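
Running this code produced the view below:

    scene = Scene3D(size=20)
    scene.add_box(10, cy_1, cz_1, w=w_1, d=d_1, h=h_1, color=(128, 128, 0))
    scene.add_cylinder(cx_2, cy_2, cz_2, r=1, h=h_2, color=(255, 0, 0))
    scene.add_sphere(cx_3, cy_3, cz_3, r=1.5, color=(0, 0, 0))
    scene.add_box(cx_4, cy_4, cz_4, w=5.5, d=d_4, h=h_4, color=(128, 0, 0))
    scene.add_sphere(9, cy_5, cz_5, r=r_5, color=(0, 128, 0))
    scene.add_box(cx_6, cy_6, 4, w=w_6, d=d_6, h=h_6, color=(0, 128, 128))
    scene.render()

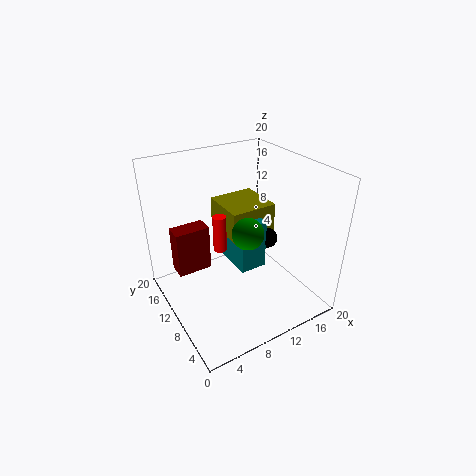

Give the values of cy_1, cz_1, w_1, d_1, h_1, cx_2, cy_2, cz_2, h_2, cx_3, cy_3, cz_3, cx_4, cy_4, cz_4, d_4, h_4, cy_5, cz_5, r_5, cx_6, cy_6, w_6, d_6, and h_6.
cy_1 = 11
cz_1 = 8.5
w_1 = 7
d_1 = 7
h_1 = 4.5
cx_2 = 9
cy_2 = 13.5
cz_2 = 6.5
h_2 = 5.5
cx_3 = 15.5
cy_3 = 10.5
cz_3 = 8
cx_4 = 3.5
cy_4 = 17
cz_4 = 1
d_4 = 3
h_4 = 7.5
cy_5 = 6
cz_5 = 13
r_5 = 2
cx_6 = 10.5
cy_6 = 9.5
w_6 = 4
d_6 = 7
h_6 = 7.5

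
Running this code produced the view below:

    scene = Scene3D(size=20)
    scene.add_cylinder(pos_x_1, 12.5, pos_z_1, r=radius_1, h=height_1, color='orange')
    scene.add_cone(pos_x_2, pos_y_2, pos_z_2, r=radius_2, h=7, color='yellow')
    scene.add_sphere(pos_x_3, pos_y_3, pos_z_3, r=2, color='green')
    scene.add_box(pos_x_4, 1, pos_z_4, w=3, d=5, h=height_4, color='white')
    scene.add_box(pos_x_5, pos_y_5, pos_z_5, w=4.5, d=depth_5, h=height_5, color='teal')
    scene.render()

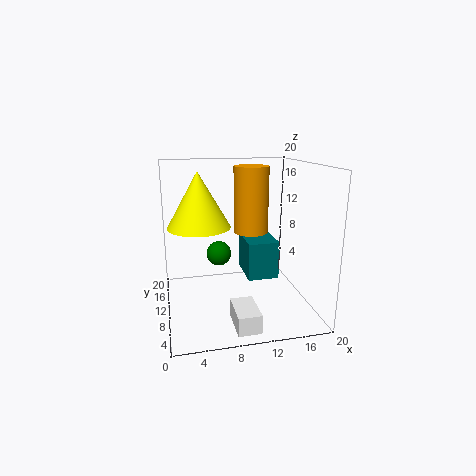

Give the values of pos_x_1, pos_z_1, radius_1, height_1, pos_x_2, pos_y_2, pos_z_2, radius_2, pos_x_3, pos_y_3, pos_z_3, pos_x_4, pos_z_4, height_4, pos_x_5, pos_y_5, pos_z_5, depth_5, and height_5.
pos_x_1 = 12.5
pos_z_1 = 10
radius_1 = 2.5
height_1 = 9.5
pos_x_2 = 4.5
pos_y_2 = 8
pos_z_2 = 12.5
radius_2 = 4
pos_x_3 = 8.5
pos_y_3 = 17.5
pos_z_3 = 5
pos_x_4 = 8
pos_z_4 = 0.5
height_4 = 2.5
pos_x_5 = 11.5
pos_y_5 = 9.5
pos_z_5 = 3.5
depth_5 = 6
height_5 = 5.5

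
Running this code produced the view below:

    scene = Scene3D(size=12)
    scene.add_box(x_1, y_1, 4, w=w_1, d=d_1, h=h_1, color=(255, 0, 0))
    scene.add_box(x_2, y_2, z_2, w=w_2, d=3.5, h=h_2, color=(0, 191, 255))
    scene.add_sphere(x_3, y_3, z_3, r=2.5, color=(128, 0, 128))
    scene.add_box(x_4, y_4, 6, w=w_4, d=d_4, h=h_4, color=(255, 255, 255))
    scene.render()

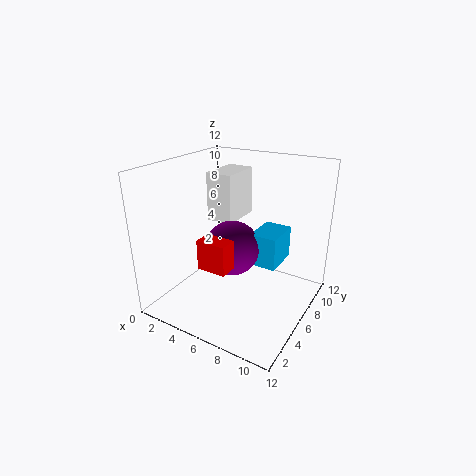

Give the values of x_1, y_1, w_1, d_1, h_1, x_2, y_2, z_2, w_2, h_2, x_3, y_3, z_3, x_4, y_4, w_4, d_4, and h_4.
x_1 = 4
y_1 = 3
w_1 = 2.5
d_1 = 1.5
h_1 = 2.5
x_2 = 6
y_2 = 8
z_2 = 2.5
w_2 = 2.5
h_2 = 3
x_3 = 4.5
y_3 = 7.5
z_3 = 4
x_4 = 1.5
y_4 = 8
w_4 = 2.5
d_4 = 4
h_4 = 4.5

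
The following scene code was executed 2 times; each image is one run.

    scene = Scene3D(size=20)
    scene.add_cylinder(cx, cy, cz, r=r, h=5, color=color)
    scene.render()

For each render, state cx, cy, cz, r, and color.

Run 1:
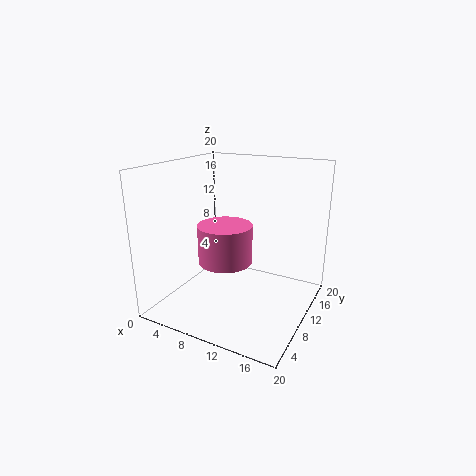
cx = 10; cy = 6.5; cz = 8; r = 3.5; color = 'hotpink'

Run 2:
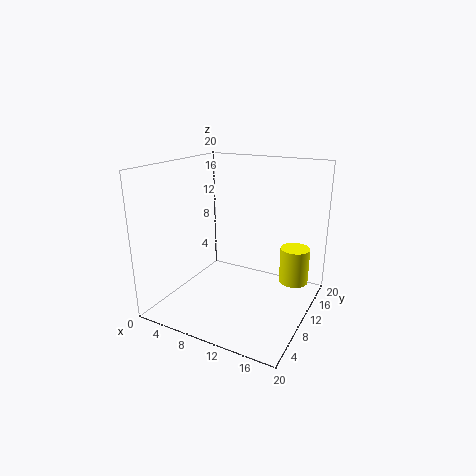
cx = 17.5; cy = 12.5; cz = 4; r = 2; color = 'yellow'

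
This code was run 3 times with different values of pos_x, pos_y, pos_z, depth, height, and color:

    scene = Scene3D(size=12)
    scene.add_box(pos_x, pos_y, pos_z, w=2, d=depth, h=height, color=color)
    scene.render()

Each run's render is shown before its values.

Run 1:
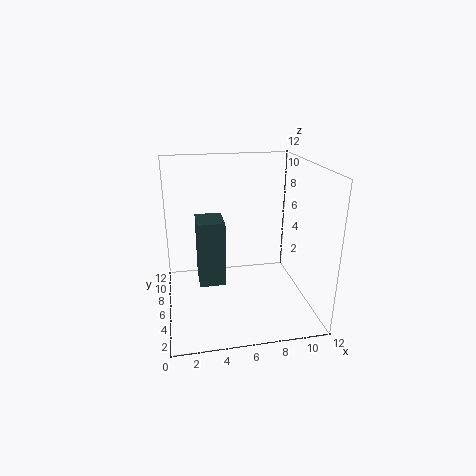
pos_x = 2.5, pos_y = 3, pos_z = 3.5, depth = 2.5, height = 5, color = 'darkslategray'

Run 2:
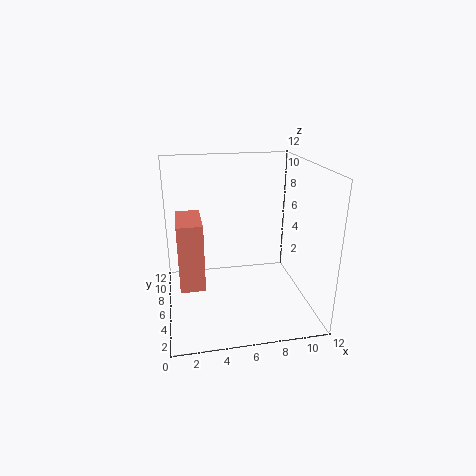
pos_x = 1, pos_y = 4, pos_z = 2.5, depth = 4, height = 5.5, color = 'salmon'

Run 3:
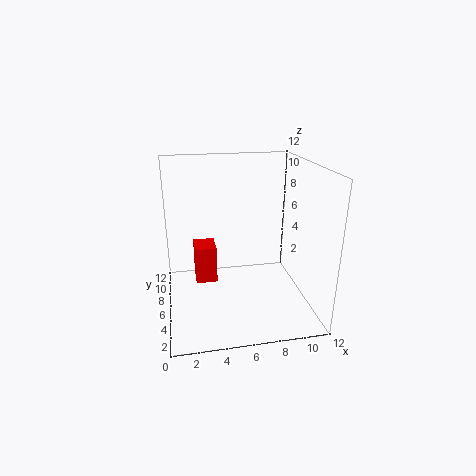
pos_x = 2.5, pos_y = 8.5, pos_z = 0.5, depth = 2.5, height = 3.5, color = 'red'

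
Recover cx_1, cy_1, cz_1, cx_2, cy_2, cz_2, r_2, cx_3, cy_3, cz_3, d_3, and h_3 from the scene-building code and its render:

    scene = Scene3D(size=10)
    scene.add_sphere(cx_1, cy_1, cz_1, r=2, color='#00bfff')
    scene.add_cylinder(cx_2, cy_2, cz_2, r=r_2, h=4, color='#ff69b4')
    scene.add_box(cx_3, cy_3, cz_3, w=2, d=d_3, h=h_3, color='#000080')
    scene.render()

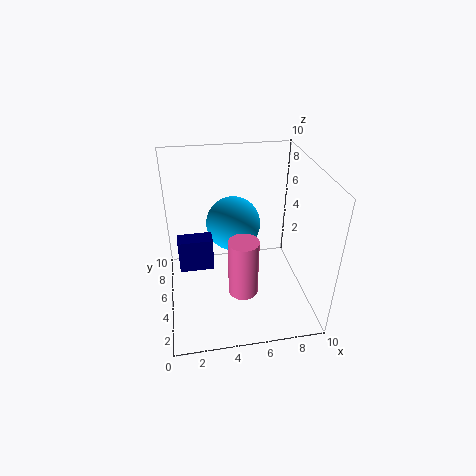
cx_1 = 5
cy_1 = 7
cz_1 = 5
cx_2 = 5
cy_2 = 3
cz_2 = 2
r_2 = 1
cx_3 = 1
cy_3 = 2
cz_3 = 5
d_3 = 1
h_3 = 2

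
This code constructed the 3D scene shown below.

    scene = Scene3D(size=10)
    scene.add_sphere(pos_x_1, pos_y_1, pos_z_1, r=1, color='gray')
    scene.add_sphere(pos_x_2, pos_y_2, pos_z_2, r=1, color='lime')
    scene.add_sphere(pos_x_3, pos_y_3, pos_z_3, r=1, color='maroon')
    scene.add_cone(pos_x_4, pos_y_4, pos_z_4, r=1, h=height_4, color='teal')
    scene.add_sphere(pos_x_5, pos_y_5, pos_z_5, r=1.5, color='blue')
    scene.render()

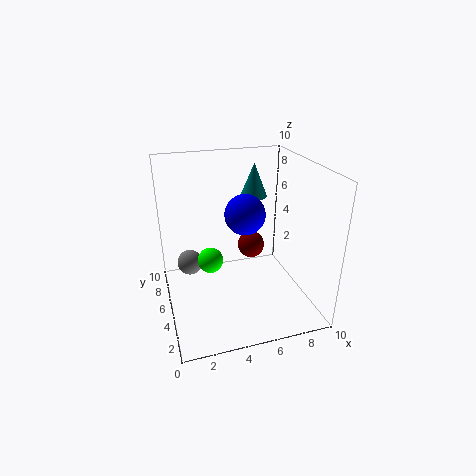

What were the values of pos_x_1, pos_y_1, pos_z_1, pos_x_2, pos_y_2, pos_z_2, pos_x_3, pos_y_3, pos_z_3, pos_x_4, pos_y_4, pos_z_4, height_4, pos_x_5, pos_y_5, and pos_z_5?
pos_x_1 = 2
pos_y_1 = 8.5
pos_z_1 = 1.5
pos_x_2 = 3.5
pos_y_2 = 7.5
pos_z_2 = 2
pos_x_3 = 6.5
pos_y_3 = 6.5
pos_z_3 = 3.5
pos_x_4 = 7
pos_y_4 = 7.5
pos_z_4 = 7
height_4 = 2.5
pos_x_5 = 6
pos_y_5 = 6.5
pos_z_5 = 6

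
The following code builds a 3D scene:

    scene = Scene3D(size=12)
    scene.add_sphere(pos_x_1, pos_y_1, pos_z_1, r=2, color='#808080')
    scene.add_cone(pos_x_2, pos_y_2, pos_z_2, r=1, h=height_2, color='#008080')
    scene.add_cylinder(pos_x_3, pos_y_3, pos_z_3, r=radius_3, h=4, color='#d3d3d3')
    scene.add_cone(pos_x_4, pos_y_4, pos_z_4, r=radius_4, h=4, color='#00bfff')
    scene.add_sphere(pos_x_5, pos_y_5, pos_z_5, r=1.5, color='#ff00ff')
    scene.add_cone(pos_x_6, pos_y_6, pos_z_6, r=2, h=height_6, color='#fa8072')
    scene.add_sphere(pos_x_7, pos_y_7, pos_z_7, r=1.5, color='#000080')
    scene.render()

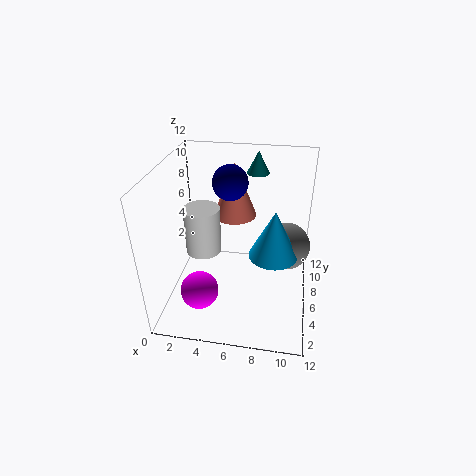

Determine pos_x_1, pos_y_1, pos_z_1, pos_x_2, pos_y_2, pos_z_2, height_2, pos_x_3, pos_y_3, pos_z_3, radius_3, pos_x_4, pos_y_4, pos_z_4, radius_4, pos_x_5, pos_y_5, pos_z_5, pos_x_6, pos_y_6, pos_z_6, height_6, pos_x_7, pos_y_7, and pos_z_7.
pos_x_1 = 10, pos_y_1 = 7, pos_z_1 = 5, pos_x_2 = 7, pos_y_2 = 10.5, pos_z_2 = 10, height_2 = 2, pos_x_3 = 3, pos_y_3 = 6, pos_z_3 = 4.5, radius_3 = 1.5, pos_x_4 = 9, pos_y_4 = 5.5, pos_z_4 = 5, radius_4 = 2, pos_x_5 = 3.5, pos_y_5 = 2.5, pos_z_5 = 3, pos_x_6 = 5, pos_y_6 = 10, pos_z_6 = 6, height_6 = 5, pos_x_7 = 5, pos_y_7 = 8, pos_z_7 = 10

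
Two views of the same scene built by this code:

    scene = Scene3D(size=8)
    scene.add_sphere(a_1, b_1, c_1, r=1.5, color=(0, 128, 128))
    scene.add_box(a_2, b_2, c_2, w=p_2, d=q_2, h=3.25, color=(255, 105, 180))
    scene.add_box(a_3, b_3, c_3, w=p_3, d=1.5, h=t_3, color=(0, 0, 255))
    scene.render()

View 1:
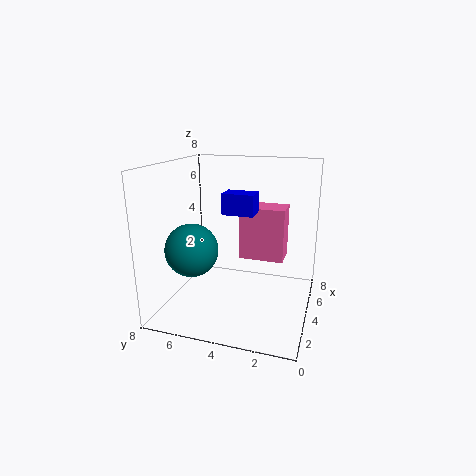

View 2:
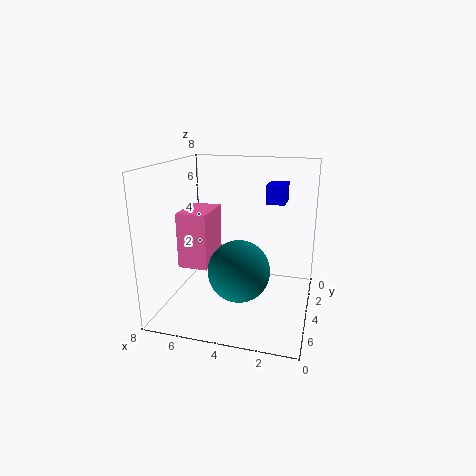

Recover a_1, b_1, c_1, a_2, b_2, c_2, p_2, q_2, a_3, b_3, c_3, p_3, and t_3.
a_1 = 3.25, b_1 = 6.5, c_1 = 3.25, a_2 = 5.75, b_2 = 1.75, c_2 = 2, p_2 = 1.75, q_2 = 2.75, a_3 = 1.5, b_3 = 2.5, c_3 = 6, p_3 = 1, t_3 = 1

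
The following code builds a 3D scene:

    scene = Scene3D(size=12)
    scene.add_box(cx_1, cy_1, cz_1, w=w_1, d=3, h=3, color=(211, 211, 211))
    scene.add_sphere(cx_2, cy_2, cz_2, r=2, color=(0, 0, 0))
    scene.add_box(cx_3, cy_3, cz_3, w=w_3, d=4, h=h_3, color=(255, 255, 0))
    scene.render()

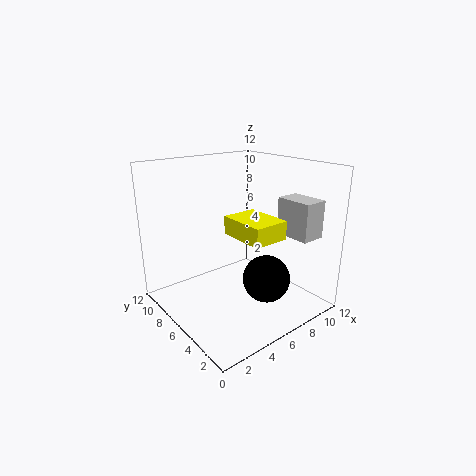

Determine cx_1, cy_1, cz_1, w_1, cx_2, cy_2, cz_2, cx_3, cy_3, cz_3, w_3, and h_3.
cx_1 = 8.5, cy_1 = 1, cz_1 = 6.5, w_1 = 2, cx_2 = 7.5, cy_2 = 4, cz_2 = 2.5, cx_3 = 5, cy_3 = 2.5, cz_3 = 6.5, w_3 = 3, h_3 = 1.5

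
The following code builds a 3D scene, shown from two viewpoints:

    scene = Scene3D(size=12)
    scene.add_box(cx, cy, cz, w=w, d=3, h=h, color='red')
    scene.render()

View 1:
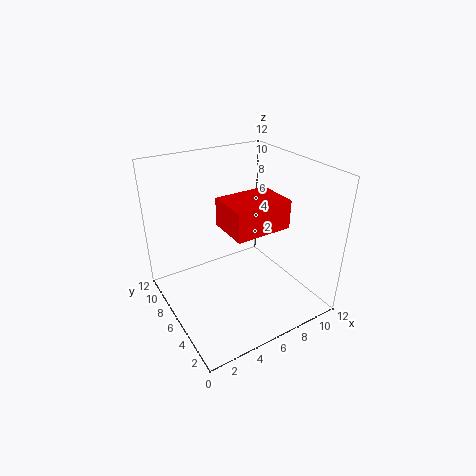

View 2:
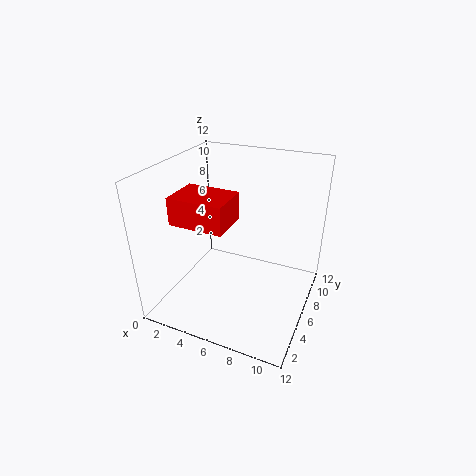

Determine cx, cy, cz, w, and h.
cx = 3
cy = 1
cz = 9
w = 4
h = 2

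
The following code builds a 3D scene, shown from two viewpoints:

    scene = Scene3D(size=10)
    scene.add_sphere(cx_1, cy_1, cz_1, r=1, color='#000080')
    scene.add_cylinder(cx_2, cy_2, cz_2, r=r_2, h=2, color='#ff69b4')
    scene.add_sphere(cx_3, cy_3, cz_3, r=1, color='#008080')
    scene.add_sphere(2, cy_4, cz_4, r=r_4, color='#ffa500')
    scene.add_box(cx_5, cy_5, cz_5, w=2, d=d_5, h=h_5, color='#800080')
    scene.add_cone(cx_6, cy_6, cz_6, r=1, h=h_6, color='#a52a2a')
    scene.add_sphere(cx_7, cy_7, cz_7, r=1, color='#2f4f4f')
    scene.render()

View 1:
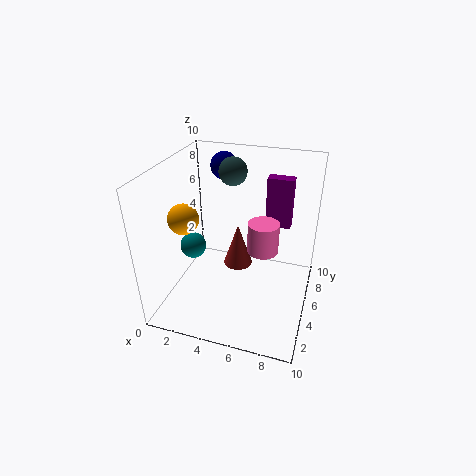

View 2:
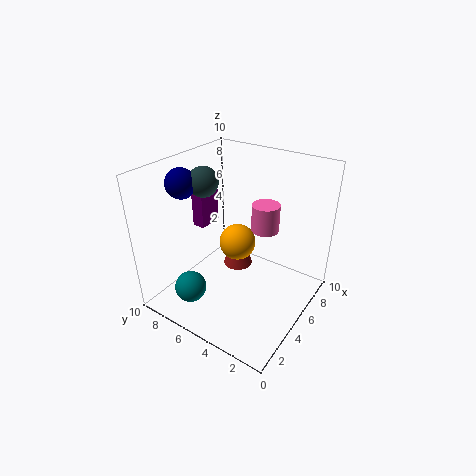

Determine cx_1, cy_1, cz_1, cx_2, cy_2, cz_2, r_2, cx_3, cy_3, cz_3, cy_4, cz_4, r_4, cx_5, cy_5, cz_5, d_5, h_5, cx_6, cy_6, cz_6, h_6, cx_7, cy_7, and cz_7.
cx_1 = 3
cy_1 = 8
cz_1 = 9
cx_2 = 7
cy_2 = 4
cz_2 = 5
r_2 = 1
cx_3 = 1
cy_3 = 6
cz_3 = 3
cy_4 = 3
cz_4 = 7
r_4 = 1
cx_5 = 6
cy_5 = 9
cz_5 = 4
d_5 = 1
h_5 = 4
cx_6 = 5
cy_6 = 5
cz_6 = 3
h_6 = 3
cx_7 = 4
cy_7 = 7
cz_7 = 9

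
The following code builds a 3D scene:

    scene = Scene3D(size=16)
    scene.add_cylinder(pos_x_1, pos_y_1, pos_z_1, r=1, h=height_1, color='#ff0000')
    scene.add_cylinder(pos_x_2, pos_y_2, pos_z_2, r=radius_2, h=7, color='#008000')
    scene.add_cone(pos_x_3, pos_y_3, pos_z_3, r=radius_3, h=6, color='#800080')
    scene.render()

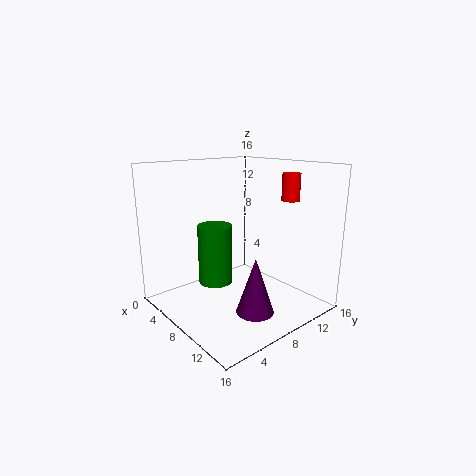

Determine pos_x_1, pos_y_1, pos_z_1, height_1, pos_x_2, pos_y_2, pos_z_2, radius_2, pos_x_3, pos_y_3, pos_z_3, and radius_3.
pos_x_1 = 11
pos_y_1 = 13
pos_z_1 = 12
height_1 = 3
pos_x_2 = 5
pos_y_2 = 7
pos_z_2 = 2
radius_2 = 2
pos_x_3 = 12
pos_y_3 = 7
pos_z_3 = 1
radius_3 = 2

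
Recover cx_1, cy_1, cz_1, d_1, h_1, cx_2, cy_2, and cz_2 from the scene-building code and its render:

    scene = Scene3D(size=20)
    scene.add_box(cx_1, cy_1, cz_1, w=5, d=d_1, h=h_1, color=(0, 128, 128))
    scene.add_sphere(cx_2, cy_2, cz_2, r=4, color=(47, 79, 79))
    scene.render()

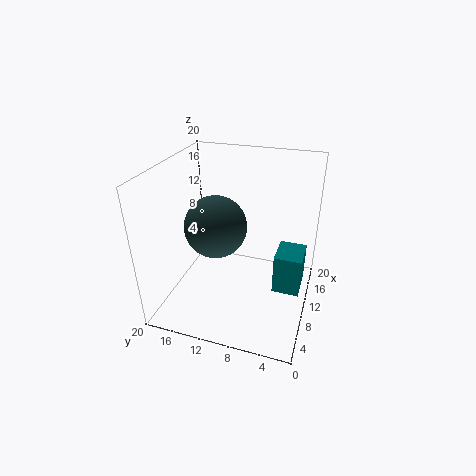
cx_1 = 11, cy_1 = 1, cz_1 = 1, d_1 = 4, h_1 = 6, cx_2 = 7, cy_2 = 12, cz_2 = 13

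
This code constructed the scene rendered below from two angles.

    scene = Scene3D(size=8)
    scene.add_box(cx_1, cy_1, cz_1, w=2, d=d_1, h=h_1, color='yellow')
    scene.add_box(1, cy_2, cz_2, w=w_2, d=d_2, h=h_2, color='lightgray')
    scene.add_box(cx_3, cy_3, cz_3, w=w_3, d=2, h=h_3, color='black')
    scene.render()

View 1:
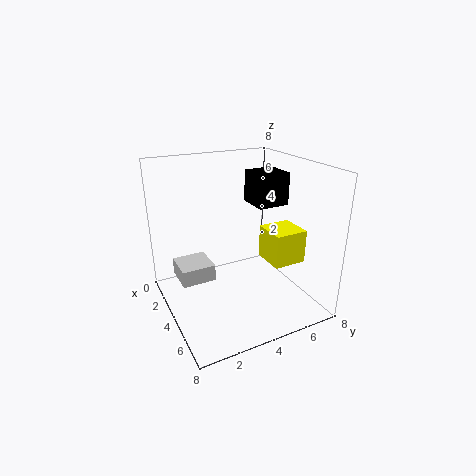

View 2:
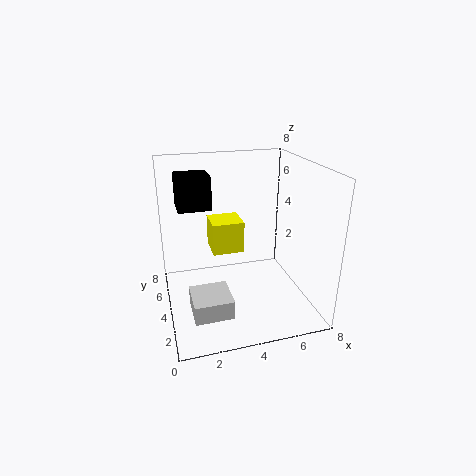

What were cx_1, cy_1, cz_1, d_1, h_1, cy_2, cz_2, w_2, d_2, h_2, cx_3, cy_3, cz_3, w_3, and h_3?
cx_1 = 3
cy_1 = 6
cz_1 = 2
d_1 = 2
h_1 = 2
cy_2 = 1
cz_2 = 1
w_2 = 2
d_2 = 2
h_2 = 1
cx_3 = 1
cy_3 = 6
cz_3 = 5
w_3 = 2
h_3 = 2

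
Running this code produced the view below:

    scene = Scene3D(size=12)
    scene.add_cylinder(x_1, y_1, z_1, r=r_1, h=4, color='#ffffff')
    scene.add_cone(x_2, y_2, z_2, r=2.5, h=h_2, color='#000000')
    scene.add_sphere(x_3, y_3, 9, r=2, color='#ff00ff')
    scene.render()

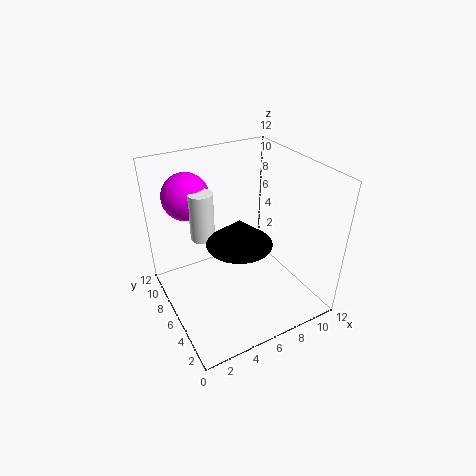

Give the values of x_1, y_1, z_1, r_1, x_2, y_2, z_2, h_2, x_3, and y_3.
x_1 = 3.5, y_1 = 7.5, z_1 = 6, r_1 = 1, x_2 = 5, y_2 = 4, z_2 = 7, h_2 = 2, x_3 = 3, y_3 = 9.5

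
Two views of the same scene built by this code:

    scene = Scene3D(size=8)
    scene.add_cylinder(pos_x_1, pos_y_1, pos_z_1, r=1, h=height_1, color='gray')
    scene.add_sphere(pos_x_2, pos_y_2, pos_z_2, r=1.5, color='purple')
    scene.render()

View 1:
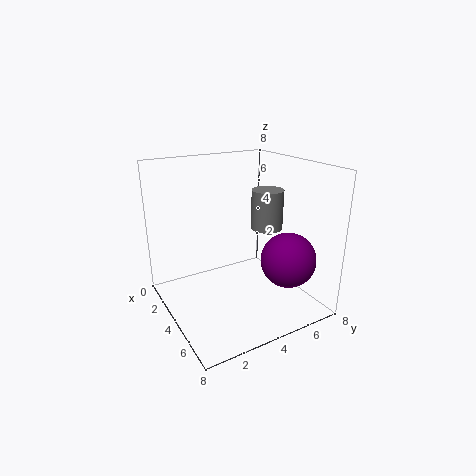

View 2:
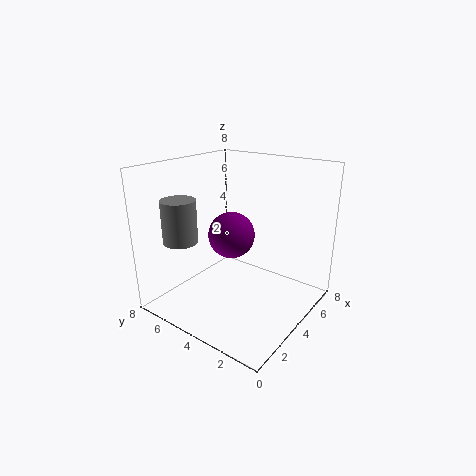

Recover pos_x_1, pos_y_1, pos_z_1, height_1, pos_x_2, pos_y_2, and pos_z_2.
pos_x_1 = 2.5
pos_y_1 = 7
pos_z_1 = 3.5
height_1 = 2.5
pos_x_2 = 6
pos_y_2 = 6
pos_z_2 = 3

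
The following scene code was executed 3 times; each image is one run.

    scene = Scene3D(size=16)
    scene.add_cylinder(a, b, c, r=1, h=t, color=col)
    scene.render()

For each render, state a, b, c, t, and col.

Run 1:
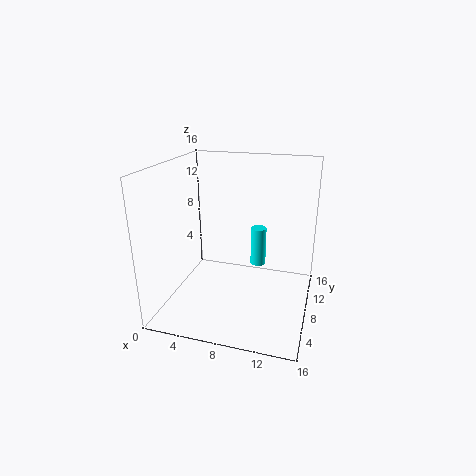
a = 9; b = 14; c = 2; t = 5; col = 'cyan'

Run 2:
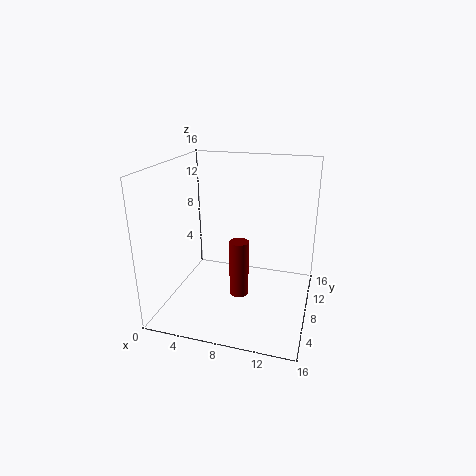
a = 9; b = 5; c = 3; t = 6; col = 'maroon'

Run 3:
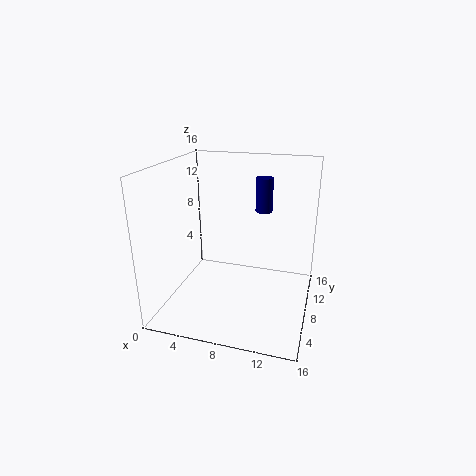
a = 10; b = 12; c = 10; t = 4; col = 'navy'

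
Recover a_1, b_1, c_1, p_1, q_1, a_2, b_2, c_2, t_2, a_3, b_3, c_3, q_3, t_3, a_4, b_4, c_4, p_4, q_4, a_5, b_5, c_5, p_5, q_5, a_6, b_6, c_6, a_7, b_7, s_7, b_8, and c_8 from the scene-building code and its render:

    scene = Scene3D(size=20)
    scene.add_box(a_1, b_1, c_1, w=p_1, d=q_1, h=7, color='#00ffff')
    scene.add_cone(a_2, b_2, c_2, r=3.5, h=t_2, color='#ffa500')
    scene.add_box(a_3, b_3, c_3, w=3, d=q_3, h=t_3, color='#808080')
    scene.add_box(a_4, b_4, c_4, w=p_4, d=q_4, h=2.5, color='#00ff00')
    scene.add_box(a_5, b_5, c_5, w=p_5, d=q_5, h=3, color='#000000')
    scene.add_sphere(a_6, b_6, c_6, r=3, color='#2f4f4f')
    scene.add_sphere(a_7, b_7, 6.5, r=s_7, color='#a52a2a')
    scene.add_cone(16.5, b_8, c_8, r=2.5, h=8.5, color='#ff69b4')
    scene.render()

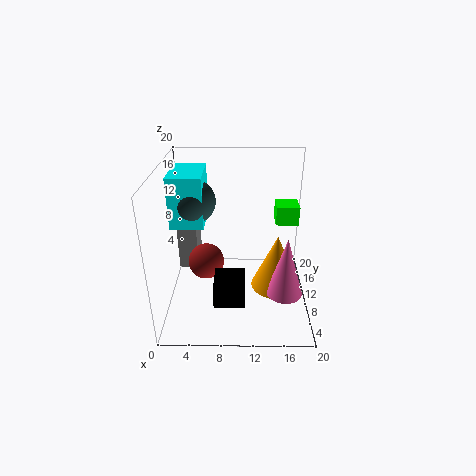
a_1 = 1
b_1 = 8.5
c_1 = 12
p_1 = 4.5
q_1 = 6.5
a_2 = 15.5
b_2 = 9.5
c_2 = 2.5
t_2 = 8
a_3 = 0.5
b_3 = 14.5
c_3 = 2
q_3 = 5
t_3 = 8
a_4 = 15
b_4 = 9
c_4 = 12.5
p_4 = 3
q_4 = 3
a_5 = 7
b_5 = 2.5
c_5 = 4
p_5 = 4
q_5 = 4.5
a_6 = 4
b_6 = 11
c_6 = 15
a_7 = 5.5
b_7 = 9.5
s_7 = 2.5
b_8 = 7
c_8 = 3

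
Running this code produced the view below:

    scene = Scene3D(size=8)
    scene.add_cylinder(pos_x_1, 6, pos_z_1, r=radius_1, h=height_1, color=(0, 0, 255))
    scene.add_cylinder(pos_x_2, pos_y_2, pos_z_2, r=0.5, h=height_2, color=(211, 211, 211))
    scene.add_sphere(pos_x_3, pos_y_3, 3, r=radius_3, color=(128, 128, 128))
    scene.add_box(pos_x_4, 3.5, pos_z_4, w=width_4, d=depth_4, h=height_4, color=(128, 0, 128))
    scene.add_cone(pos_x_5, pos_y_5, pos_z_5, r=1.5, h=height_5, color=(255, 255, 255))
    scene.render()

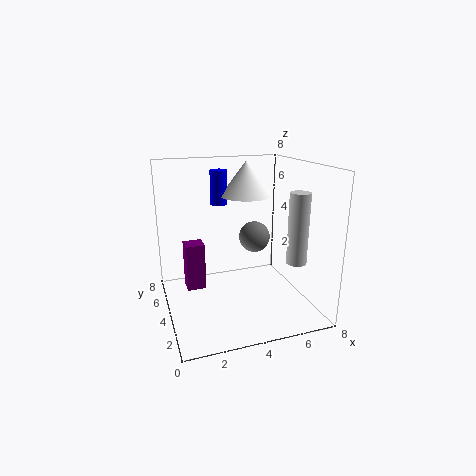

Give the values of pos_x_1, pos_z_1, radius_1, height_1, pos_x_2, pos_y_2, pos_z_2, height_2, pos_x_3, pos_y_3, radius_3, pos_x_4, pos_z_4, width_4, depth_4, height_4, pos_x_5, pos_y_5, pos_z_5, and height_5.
pos_x_1 = 3.5, pos_z_1 = 5.5, radius_1 = 0.5, height_1 = 2, pos_x_2 = 6, pos_y_2 = 1, pos_z_2 = 3.5, height_2 = 3.5, pos_x_3 = 6, pos_y_3 = 6.5, radius_3 = 1, pos_x_4 = 1, pos_z_4 = 1.5, width_4 = 1, depth_4 = 1, height_4 = 2.5, pos_x_5 = 5, pos_y_5 = 5.5, pos_z_5 = 6, height_5 = 2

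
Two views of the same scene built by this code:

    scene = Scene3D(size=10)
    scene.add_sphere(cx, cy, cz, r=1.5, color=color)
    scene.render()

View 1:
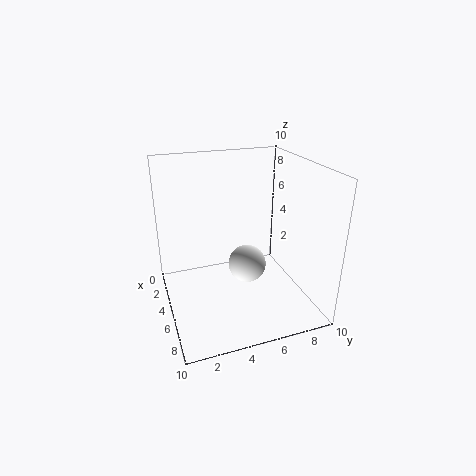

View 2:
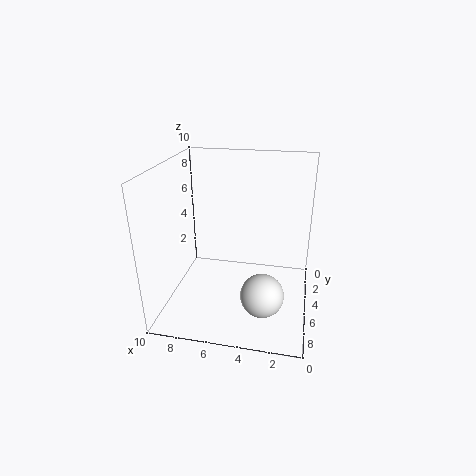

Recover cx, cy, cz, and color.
cx = 3, cy = 6.5, cz = 1.5, color = 'white'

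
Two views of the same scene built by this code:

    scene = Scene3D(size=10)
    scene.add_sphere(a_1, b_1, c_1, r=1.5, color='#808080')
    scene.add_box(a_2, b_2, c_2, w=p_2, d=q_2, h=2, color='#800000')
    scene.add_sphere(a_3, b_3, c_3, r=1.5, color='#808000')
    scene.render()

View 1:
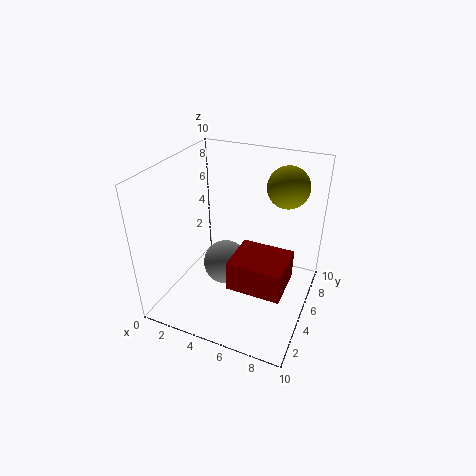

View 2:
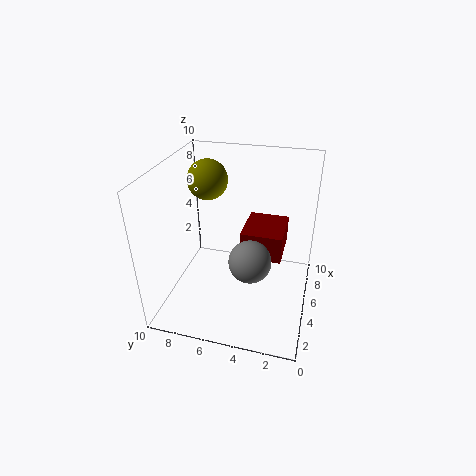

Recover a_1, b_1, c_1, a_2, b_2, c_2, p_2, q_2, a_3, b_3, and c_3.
a_1 = 4.5
b_1 = 4
c_1 = 3.5
a_2 = 5.5
b_2 = 2
c_2 = 3
p_2 = 3.5
q_2 = 3
a_3 = 7.5
b_3 = 8
c_3 = 8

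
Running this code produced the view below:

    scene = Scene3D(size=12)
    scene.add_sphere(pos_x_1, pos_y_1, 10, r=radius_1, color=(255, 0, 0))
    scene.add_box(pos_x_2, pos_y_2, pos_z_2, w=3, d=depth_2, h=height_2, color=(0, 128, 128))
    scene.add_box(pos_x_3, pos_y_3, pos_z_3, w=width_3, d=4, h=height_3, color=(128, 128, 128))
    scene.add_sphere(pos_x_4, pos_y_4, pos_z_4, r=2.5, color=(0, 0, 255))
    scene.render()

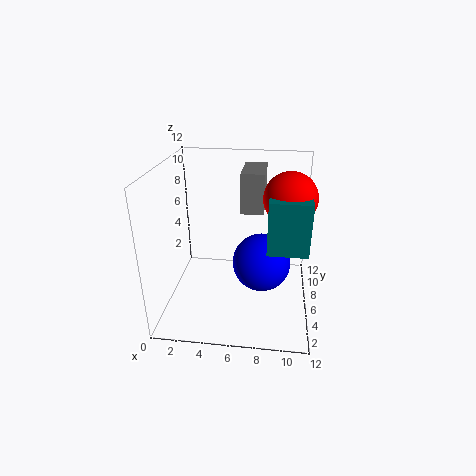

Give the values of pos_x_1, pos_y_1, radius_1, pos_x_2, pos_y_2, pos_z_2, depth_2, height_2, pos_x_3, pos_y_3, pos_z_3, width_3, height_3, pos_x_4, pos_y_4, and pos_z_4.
pos_x_1 = 10; pos_y_1 = 5; radius_1 = 2; pos_x_2 = 8.5; pos_y_2 = 2.5; pos_z_2 = 6.5; depth_2 = 3.5; height_2 = 4; pos_x_3 = 6; pos_y_3 = 7.5; pos_z_3 = 7.5; width_3 = 2; height_3 = 3.5; pos_x_4 = 8; pos_y_4 = 6.5; pos_z_4 = 3.5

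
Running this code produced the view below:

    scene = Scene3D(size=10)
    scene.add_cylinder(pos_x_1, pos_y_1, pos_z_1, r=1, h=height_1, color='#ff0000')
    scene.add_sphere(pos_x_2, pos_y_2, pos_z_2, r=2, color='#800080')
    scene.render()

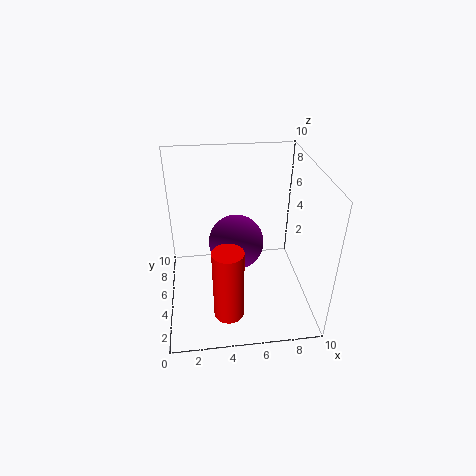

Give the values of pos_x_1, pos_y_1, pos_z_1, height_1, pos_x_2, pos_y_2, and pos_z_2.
pos_x_1 = 4, pos_y_1 = 2, pos_z_1 = 1, height_1 = 5, pos_x_2 = 5, pos_y_2 = 6, pos_z_2 = 4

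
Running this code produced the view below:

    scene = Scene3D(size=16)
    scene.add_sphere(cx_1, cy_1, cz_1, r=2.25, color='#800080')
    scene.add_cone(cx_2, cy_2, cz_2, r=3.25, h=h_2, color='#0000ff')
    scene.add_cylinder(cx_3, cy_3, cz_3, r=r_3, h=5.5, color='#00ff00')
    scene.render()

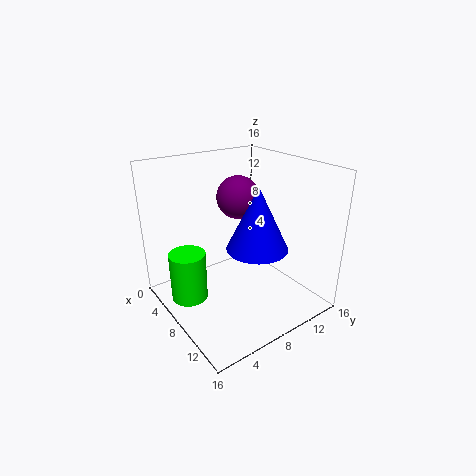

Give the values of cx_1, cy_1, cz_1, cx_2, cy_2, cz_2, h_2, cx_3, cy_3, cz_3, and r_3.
cx_1 = 8, cy_1 = 8, cz_1 = 12.75, cx_2 = 10.75, cy_2 = 8.5, cz_2 = 7.75, h_2 = 6.75, cx_3 = 6.25, cy_3 = 2.5, cz_3 = 1.5, r_3 = 2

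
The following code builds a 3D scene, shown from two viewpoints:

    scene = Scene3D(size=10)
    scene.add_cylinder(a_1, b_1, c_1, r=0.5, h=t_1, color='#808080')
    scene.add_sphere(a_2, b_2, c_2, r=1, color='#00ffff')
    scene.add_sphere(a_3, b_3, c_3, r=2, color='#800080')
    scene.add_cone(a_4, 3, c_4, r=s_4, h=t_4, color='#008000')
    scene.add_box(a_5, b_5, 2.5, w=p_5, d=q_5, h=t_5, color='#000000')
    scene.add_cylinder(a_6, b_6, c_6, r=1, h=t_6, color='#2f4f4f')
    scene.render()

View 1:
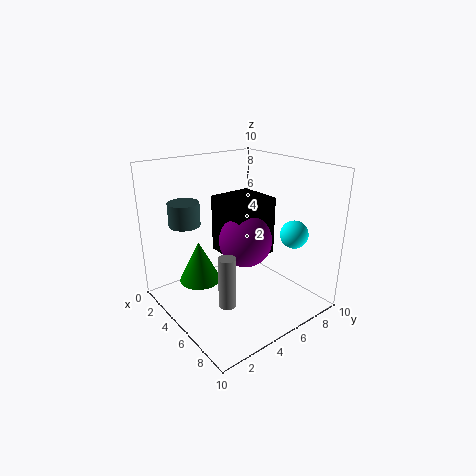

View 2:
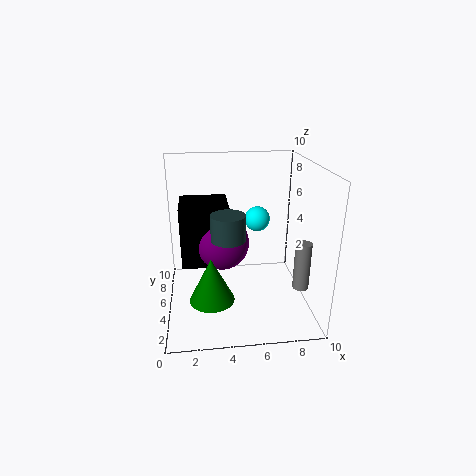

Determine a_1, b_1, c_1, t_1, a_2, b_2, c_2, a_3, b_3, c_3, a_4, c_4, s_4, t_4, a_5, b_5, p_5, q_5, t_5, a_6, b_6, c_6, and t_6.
a_1 = 8.5
b_1 = 1.5
c_1 = 3
t_1 = 3
a_2 = 7
b_2 = 8.5
c_2 = 5
a_3 = 4
b_3 = 6.5
c_3 = 4
a_4 = 3
c_4 = 1.5
s_4 = 1.5
t_4 = 3
a_5 = 1
b_5 = 5.5
p_5 = 3.5
q_5 = 3.5
t_5 = 4.5
a_6 = 4
b_6 = 1.5
c_6 = 6.5
t_6 = 1.5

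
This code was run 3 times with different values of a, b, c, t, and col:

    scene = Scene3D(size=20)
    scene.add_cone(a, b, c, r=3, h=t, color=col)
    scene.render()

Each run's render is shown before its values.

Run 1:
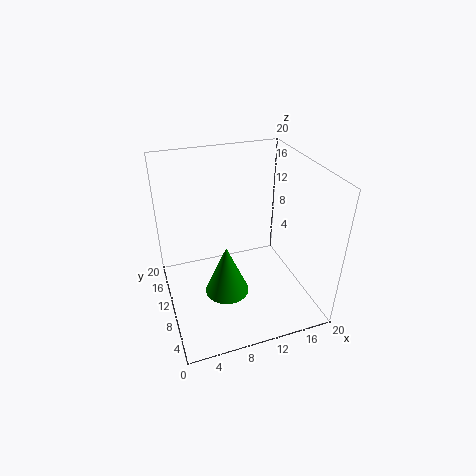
a = 7.5, b = 7.5, c = 3.5, t = 7, col = 'green'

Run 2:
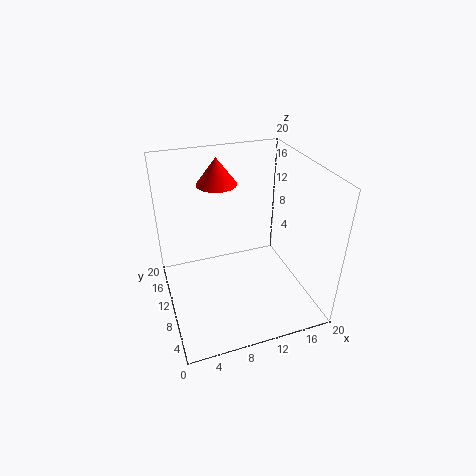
a = 9, b = 16.5, c = 15.5, t = 4, col = 'red'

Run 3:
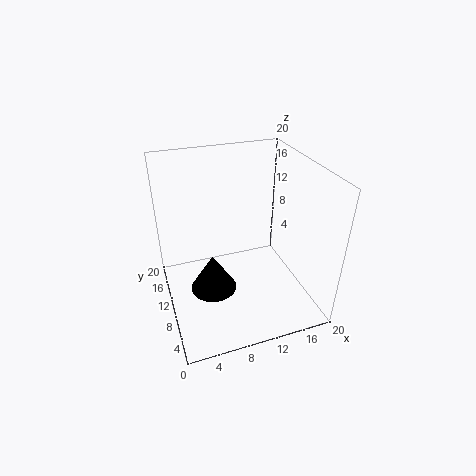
a = 5.5, b = 7, c = 5, t = 5, col = 'black'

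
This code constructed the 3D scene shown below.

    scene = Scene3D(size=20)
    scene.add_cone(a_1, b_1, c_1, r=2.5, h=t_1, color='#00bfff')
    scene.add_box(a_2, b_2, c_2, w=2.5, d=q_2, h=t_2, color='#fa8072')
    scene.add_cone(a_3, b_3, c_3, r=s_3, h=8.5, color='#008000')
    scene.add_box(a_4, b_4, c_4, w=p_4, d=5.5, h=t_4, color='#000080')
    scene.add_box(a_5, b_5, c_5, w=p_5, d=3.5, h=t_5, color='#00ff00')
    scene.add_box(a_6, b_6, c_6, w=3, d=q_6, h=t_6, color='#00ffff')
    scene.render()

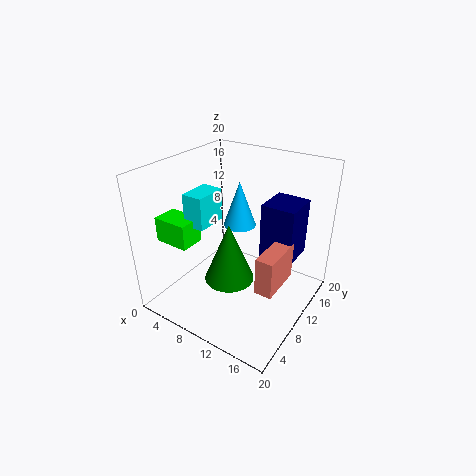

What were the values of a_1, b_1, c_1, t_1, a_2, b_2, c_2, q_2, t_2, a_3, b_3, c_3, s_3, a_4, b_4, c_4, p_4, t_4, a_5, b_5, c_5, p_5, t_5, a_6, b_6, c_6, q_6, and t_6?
a_1 = 7
b_1 = 15
c_1 = 9
t_1 = 7
a_2 = 14
b_2 = 8
c_2 = 3.5
q_2 = 6.5
t_2 = 5.5
a_3 = 9.5
b_3 = 8.5
c_3 = 4
s_3 = 3.5
a_4 = 11.5
b_4 = 13.5
c_4 = 5.5
p_4 = 5
t_4 = 8.5
a_5 = 0.5
b_5 = 4
c_5 = 9.5
p_5 = 5
t_5 = 3.5
a_6 = 4
b_6 = 6
c_6 = 12
q_6 = 4.5
t_6 = 4.5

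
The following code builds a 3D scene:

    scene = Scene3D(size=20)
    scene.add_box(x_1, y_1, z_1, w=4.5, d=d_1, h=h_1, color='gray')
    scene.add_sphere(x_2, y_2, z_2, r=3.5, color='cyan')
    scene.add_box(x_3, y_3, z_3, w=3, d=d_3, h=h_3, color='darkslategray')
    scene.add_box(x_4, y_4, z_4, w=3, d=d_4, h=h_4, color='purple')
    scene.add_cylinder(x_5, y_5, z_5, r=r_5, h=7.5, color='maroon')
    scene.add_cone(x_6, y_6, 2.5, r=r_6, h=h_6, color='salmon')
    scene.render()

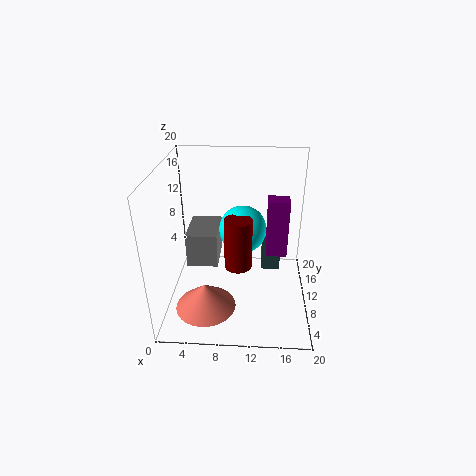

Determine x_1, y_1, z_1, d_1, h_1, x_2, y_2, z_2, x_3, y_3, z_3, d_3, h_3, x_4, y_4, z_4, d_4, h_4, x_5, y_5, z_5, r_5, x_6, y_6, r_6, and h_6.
x_1 = 2.5; y_1 = 10; z_1 = 5; d_1 = 6.5; h_1 = 5; x_2 = 10.5; y_2 = 13.5; z_2 = 9.5; x_3 = 13.5; y_3 = 15.5; z_3 = 1; d_3 = 2.5; h_3 = 6.5; x_4 = 14; y_4 = 11; z_4 = 6.5; d_4 = 2.5; h_4 = 8.5; x_5 = 10; y_5 = 10.5; z_5 = 5; r_5 = 2; x_6 = 6; y_6 = 4.5; r_6 = 4; h_6 = 3.5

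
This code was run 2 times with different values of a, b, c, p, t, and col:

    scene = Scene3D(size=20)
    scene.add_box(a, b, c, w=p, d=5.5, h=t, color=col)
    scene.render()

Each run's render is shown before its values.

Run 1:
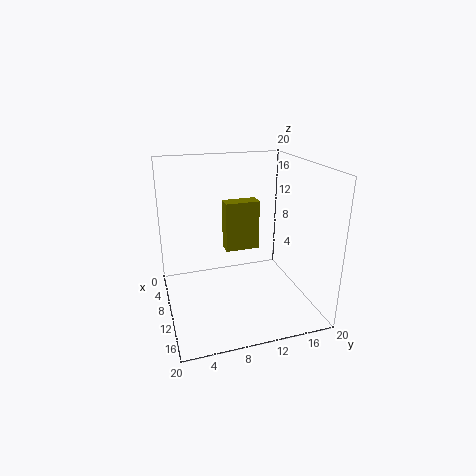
a = 1.5; b = 10; c = 5; p = 2.5; t = 8; col = 'olive'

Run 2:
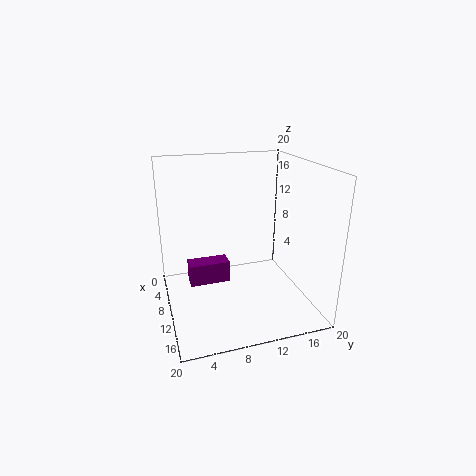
a = 8.5; b = 3; c = 4; p = 2.5; t = 3; col = 'purple'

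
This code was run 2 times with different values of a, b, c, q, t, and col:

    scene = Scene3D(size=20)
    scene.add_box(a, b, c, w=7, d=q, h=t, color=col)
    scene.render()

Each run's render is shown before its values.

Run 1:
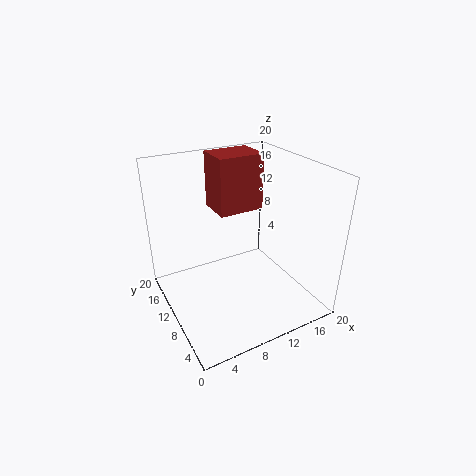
a = 9.5, b = 14, c = 11.5, q = 5.5, t = 8.5, col = 'brown'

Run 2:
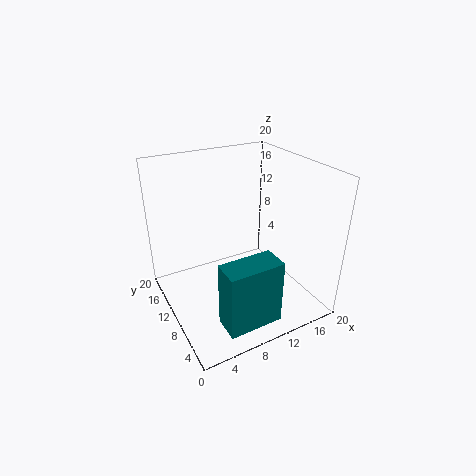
a = 4, b = 0.5, c = 2.5, q = 3.5, t = 8.5, col = 'teal'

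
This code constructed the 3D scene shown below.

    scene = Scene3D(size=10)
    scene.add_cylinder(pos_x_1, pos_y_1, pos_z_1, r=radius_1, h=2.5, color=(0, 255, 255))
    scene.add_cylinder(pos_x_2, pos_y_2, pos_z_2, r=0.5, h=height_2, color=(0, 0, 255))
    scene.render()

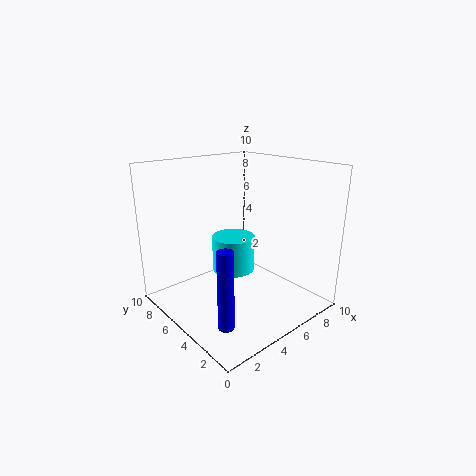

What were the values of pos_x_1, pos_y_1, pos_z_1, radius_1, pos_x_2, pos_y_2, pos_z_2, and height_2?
pos_x_1 = 5; pos_y_1 = 5.5; pos_z_1 = 2.5; radius_1 = 1.5; pos_x_2 = 1.5; pos_y_2 = 2; pos_z_2 = 1; height_2 = 5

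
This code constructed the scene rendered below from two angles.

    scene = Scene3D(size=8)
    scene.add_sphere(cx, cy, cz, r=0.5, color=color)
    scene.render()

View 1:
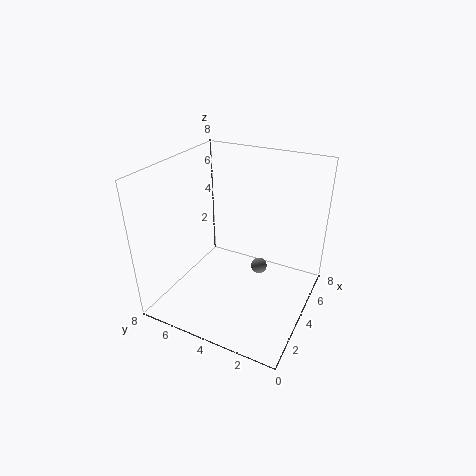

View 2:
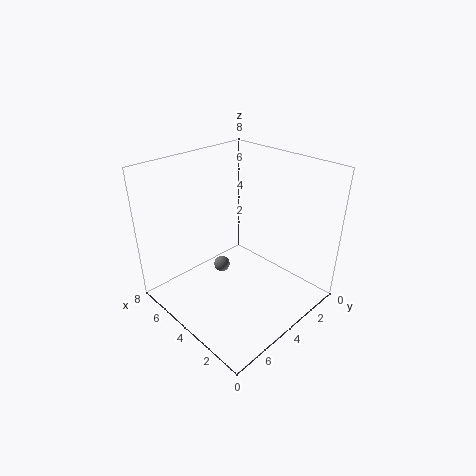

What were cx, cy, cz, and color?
cx = 6
cy = 3.5
cz = 1
color = 'gray'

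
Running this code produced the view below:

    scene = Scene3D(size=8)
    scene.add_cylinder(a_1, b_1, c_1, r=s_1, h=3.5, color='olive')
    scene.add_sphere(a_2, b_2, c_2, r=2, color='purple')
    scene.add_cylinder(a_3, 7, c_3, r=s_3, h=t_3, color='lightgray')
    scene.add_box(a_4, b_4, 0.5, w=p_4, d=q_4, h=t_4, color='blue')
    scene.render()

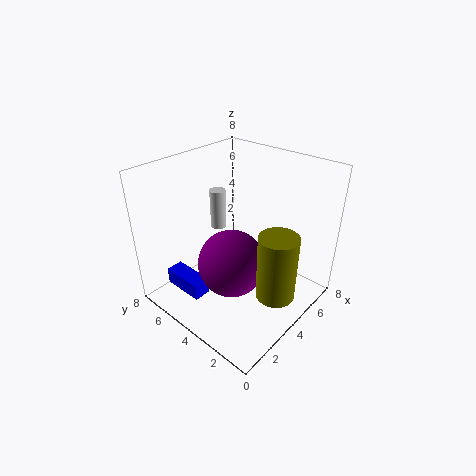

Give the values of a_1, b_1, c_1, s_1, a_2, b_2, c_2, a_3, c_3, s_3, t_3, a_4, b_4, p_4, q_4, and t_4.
a_1 = 3.5; b_1 = 1; c_1 = 2; s_1 = 1; a_2 = 4; b_2 = 4.5; c_2 = 2; a_3 = 5.5; c_3 = 3; s_3 = 0.5; t_3 = 2.5; a_4 = 1.5; b_4 = 5; p_4 = 1; q_4 = 2.5; t_4 = 1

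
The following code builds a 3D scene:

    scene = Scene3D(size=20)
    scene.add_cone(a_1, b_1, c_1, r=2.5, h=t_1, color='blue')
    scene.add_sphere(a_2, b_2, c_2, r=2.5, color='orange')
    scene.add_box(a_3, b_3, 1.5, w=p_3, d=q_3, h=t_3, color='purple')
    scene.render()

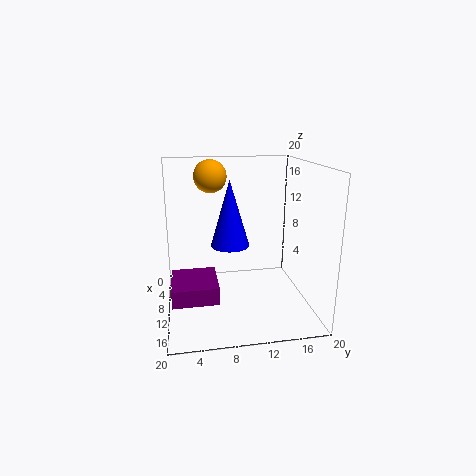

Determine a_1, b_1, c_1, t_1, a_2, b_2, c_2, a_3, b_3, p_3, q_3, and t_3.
a_1 = 12.5, b_1 = 8.5, c_1 = 10, t_1 = 8.5, a_2 = 3, b_2 = 7, c_2 = 17.5, a_3 = 6, b_3 = 0.5, p_3 = 7, q_3 = 6.5, t_3 = 2.5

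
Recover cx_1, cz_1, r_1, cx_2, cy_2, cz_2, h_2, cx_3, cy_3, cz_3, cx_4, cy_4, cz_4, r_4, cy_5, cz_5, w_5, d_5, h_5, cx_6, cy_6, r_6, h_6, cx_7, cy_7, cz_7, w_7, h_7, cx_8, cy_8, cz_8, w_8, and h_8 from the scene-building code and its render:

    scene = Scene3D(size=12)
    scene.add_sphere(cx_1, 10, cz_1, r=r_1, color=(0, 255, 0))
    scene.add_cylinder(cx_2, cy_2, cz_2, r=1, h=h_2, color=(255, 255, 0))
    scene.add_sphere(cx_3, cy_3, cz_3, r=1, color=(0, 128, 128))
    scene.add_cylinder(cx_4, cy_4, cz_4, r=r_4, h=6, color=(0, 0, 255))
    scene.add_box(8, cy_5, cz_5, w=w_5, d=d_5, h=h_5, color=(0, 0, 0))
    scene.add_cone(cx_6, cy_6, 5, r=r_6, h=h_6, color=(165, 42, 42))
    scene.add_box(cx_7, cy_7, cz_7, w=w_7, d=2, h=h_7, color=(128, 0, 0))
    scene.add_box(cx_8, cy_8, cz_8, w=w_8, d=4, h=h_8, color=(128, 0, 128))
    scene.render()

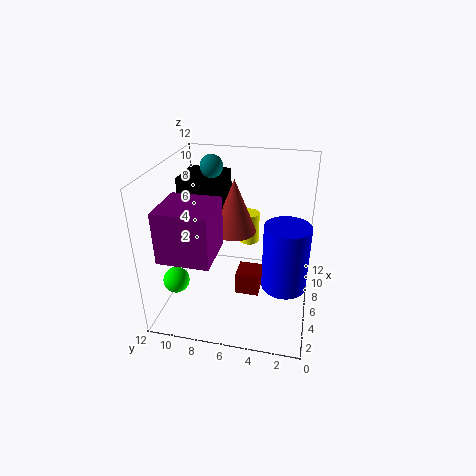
cx_1 = 2; cz_1 = 4; r_1 = 1; cx_2 = 11; cy_2 = 6; cz_2 = 3; h_2 = 3; cx_3 = 9; cy_3 = 9; cz_3 = 11; cx_4 = 7; cy_4 = 2; cz_4 = 1; r_4 = 2; cy_5 = 8; cz_5 = 7; w_5 = 4; d_5 = 4; h_5 = 3; cx_6 = 9; cy_6 = 7; r_6 = 2; h_6 = 5; cx_7 = 5; cy_7 = 4; cz_7 = 1; w_7 = 2; h_7 = 2; cx_8 = 1; cy_8 = 7; cz_8 = 6; w_8 = 4; h_8 = 4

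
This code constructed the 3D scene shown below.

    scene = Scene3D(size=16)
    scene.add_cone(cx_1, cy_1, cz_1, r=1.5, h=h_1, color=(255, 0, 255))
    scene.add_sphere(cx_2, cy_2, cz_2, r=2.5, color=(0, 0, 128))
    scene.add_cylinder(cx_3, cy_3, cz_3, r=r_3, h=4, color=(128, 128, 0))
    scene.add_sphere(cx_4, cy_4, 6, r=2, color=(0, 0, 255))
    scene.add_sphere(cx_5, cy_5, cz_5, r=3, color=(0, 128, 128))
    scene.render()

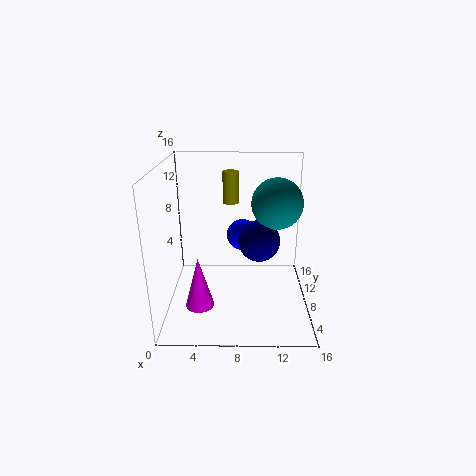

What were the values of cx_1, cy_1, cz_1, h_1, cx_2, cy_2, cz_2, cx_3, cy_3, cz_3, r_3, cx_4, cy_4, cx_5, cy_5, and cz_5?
cx_1 = 4
cy_1 = 4
cz_1 = 2
h_1 = 5.5
cx_2 = 10.5
cy_2 = 10.5
cz_2 = 6.5
cx_3 = 7
cy_3 = 14.5
cz_3 = 10
r_3 = 1
cx_4 = 8.5
cy_4 = 13.5
cx_5 = 12.5
cy_5 = 11
cz_5 = 11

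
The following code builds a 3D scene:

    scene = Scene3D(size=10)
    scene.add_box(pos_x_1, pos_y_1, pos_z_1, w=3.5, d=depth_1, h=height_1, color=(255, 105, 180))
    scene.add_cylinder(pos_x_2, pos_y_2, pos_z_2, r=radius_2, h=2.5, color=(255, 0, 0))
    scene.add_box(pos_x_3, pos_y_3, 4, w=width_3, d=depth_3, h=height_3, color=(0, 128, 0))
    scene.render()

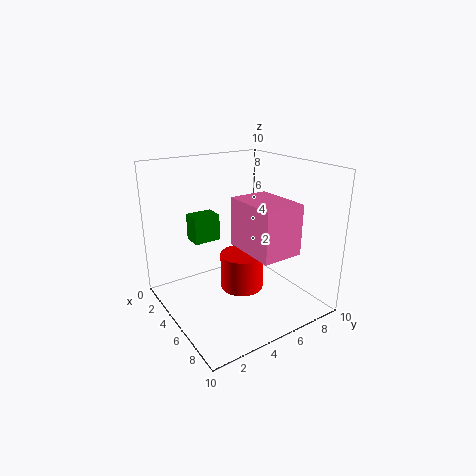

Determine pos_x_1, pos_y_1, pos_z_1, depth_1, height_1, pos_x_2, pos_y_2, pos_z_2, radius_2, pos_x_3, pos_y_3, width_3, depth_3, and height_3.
pos_x_1 = 6.5; pos_y_1 = 3.5; pos_z_1 = 5.5; depth_1 = 2.5; height_1 = 3; pos_x_2 = 5.5; pos_y_2 = 5; pos_z_2 = 1.5; radius_2 = 1.5; pos_x_3 = 1; pos_y_3 = 3; width_3 = 1.5; depth_3 = 2; height_3 = 2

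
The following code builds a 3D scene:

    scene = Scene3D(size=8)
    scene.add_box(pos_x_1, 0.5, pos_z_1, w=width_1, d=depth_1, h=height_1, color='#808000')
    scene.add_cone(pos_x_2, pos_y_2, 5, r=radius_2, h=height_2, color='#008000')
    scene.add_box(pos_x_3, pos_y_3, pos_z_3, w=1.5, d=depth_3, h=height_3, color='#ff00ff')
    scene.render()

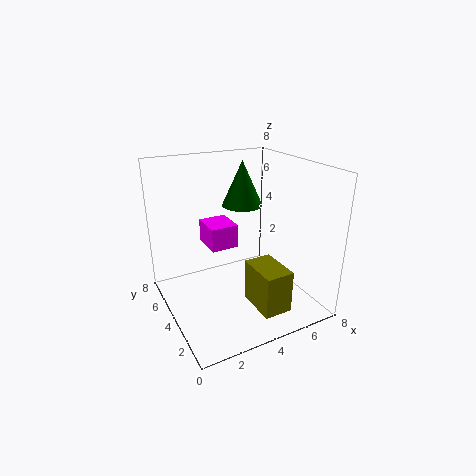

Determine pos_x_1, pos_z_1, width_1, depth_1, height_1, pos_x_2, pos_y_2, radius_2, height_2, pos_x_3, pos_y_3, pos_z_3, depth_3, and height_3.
pos_x_1 = 3.75, pos_z_1 = 1, width_1 = 1.5, depth_1 = 2.25, height_1 = 2.25, pos_x_2 = 5.5, pos_y_2 = 6.25, radius_2 = 1.25, height_2 = 2.75, pos_x_3 = 2.25, pos_y_3 = 3.5, pos_z_3 = 3.75, depth_3 = 1.75, height_3 = 1.25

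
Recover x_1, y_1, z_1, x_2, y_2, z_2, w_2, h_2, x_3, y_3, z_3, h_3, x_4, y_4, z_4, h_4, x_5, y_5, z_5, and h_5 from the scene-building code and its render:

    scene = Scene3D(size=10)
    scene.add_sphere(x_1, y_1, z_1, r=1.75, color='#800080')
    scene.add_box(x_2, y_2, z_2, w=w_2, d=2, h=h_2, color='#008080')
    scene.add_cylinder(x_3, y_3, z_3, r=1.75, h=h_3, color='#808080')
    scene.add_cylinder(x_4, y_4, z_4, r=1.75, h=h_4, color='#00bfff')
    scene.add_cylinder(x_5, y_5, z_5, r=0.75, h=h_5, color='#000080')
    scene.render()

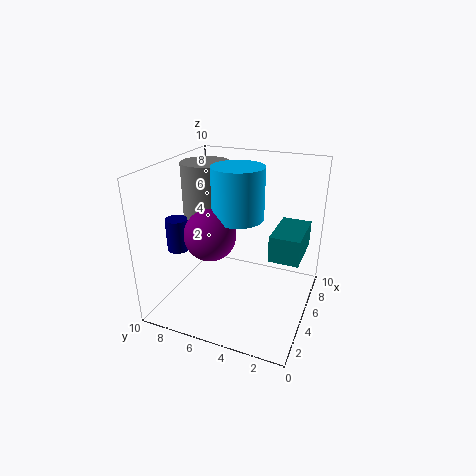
x_1 = 3.75; y_1 = 6.5; z_1 = 5.5; x_2 = 4; y_2 = 0.5; z_2 = 4.25; w_2 = 3.5; h_2 = 1.75; x_3 = 6.25; y_3 = 8; z_3 = 5.25; h_3 = 4.5; x_4 = 5; y_4 = 5; z_4 = 6.5; h_4 = 3.5; x_5 = 3.25; y_5 = 8.75; z_5 = 4.25; h_5 = 2.25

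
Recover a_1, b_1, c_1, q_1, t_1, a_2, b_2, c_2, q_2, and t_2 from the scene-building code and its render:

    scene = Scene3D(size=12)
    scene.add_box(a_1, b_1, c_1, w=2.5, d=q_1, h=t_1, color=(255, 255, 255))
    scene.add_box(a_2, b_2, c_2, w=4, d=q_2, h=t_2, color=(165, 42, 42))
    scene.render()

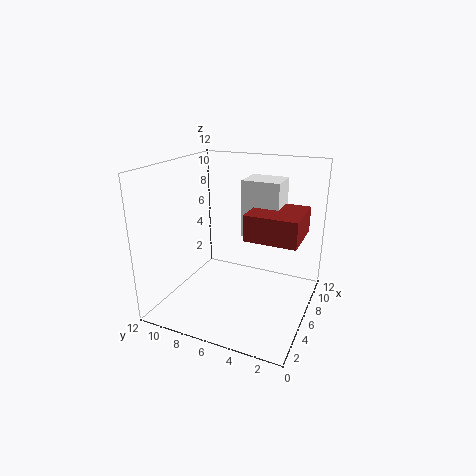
a_1 = 5.5; b_1 = 2.5; c_1 = 6.5; q_1 = 3; t_1 = 4.5; a_2 = 3.5; b_2 = 0.5; c_2 = 7; q_2 = 4; t_2 = 2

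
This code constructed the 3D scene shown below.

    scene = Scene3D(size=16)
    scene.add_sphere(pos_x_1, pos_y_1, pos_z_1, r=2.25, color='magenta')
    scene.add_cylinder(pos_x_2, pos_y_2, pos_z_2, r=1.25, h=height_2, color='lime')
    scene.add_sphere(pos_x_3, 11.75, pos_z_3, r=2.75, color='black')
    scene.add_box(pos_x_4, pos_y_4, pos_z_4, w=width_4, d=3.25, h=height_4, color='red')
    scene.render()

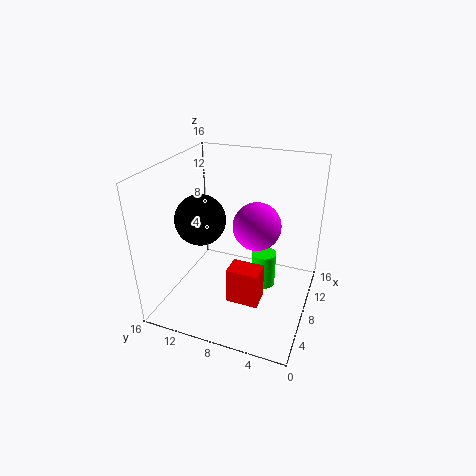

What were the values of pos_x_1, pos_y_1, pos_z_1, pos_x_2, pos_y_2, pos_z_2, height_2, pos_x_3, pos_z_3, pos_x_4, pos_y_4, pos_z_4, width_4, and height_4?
pos_x_1 = 4.5
pos_y_1 = 4.75
pos_z_1 = 11.75
pos_x_2 = 6.5
pos_y_2 = 4.5
pos_z_2 = 4
height_2 = 3.75
pos_x_3 = 6.5
pos_z_3 = 10.25
pos_x_4 = 2.75
pos_y_4 = 4
pos_z_4 = 3.5
width_4 = 2.25
height_4 = 3.75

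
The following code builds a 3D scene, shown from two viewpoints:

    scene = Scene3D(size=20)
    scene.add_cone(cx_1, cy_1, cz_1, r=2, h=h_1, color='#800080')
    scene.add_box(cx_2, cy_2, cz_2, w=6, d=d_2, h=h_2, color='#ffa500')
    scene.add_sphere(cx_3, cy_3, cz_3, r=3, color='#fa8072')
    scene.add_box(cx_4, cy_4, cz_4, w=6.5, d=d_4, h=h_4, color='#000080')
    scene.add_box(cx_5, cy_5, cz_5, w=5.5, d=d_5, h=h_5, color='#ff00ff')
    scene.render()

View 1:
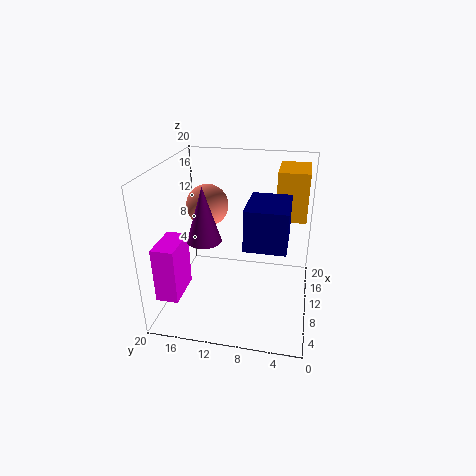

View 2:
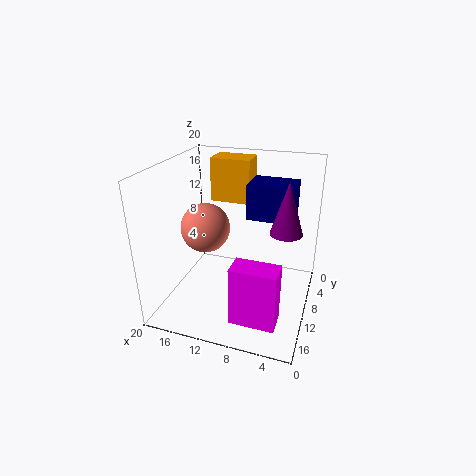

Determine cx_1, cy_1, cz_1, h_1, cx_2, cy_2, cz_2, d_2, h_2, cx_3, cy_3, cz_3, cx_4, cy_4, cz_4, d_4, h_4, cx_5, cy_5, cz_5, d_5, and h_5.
cx_1 = 3; cy_1 = 12.5; cz_1 = 13; h_1 = 6.5; cx_2 = 10; cy_2 = 1; cz_2 = 13; d_2 = 4; h_2 = 6.5; cx_3 = 12.5; cy_3 = 15; cz_3 = 13.5; cx_4 = 3; cy_4 = 3; cz_4 = 12; d_4 = 5; h_4 = 5; cx_5 = 2.5; cy_5 = 16.5; cz_5 = 3.5; d_5 = 3; h_5 = 7.5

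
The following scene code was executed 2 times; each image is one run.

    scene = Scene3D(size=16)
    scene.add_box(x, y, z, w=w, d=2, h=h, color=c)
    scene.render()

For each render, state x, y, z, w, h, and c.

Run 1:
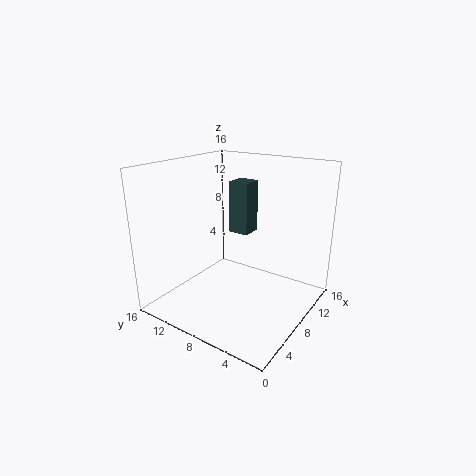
x = 5, y = 5, z = 10, w = 2, h = 5, c = 'darkslategray'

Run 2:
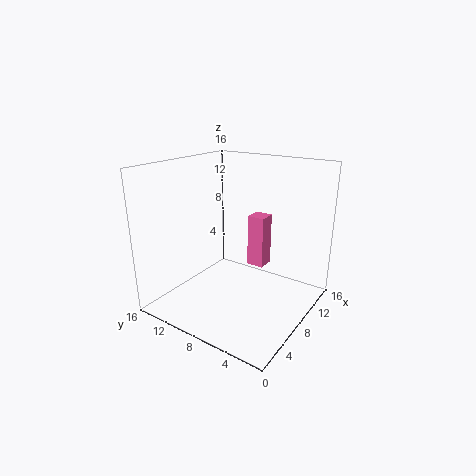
x = 10, y = 6, z = 4, w = 2, h = 6, c = 'hotpink'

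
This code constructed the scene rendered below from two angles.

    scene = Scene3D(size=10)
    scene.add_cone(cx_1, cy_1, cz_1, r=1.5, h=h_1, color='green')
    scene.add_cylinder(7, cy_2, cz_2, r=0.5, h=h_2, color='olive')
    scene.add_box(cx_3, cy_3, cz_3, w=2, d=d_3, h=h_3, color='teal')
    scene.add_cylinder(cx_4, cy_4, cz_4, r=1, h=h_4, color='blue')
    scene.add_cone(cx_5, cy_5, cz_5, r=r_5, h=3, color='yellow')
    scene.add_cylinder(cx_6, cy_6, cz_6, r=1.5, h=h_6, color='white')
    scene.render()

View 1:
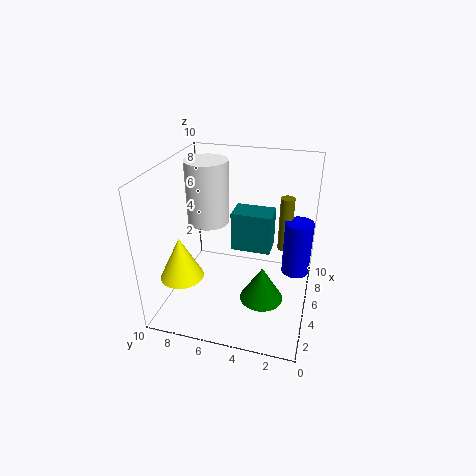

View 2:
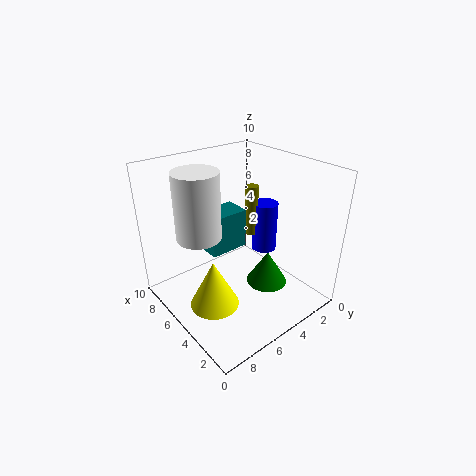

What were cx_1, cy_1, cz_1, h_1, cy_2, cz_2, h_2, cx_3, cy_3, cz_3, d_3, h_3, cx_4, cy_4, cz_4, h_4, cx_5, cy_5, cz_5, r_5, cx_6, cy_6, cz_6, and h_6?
cx_1 = 4; cy_1 = 3; cz_1 = 1; h_1 = 2.5; cy_2 = 2; cz_2 = 3.5; h_2 = 4; cx_3 = 6.5; cy_3 = 3; cz_3 = 3; d_3 = 3; h_3 = 3; cx_4 = 6.5; cy_4 = 1; cz_4 = 2; h_4 = 4; cx_5 = 3; cy_5 = 8.5; cz_5 = 2.5; r_5 = 1.5; cx_6 = 6; cy_6 = 7.5; cz_6 = 5.5; h_6 = 4.5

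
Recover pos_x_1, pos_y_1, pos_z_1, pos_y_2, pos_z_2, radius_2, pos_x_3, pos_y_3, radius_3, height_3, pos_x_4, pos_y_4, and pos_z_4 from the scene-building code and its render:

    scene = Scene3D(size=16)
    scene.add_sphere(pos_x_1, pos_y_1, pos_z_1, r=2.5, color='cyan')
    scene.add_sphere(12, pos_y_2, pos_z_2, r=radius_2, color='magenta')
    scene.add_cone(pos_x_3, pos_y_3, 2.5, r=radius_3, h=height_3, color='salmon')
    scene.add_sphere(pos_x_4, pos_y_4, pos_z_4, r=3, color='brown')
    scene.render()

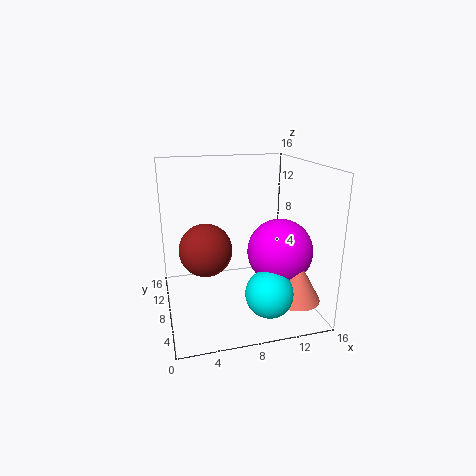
pos_x_1 = 10, pos_y_1 = 3, pos_z_1 = 3.5, pos_y_2 = 5.5, pos_z_2 = 7, radius_2 = 3.5, pos_x_3 = 13, pos_y_3 = 3, radius_3 = 2.5, height_3 = 4.5, pos_x_4 = 4.5, pos_y_4 = 9, pos_z_4 = 6.5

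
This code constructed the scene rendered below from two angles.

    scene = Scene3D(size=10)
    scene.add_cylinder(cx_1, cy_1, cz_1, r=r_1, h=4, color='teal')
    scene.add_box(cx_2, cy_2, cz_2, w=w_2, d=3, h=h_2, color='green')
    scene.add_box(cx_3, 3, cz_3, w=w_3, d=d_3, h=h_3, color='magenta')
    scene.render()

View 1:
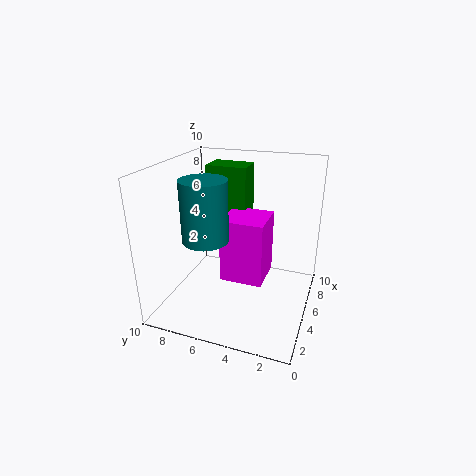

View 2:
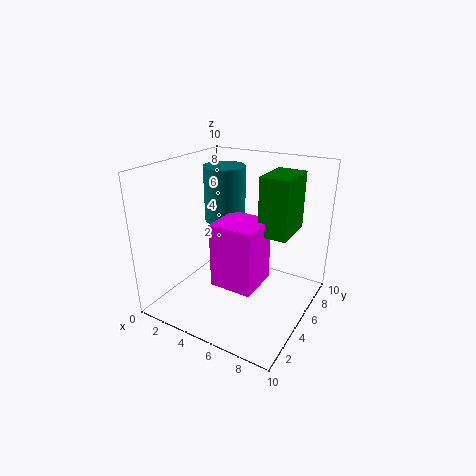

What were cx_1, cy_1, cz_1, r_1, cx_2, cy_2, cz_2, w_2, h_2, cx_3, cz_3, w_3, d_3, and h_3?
cx_1 = 3
cy_1 = 6.5
cz_1 = 5.5
r_1 = 1.5
cx_2 = 6.5
cy_2 = 5
cz_2 = 5.5
w_2 = 2
h_2 = 4
cx_3 = 4
cz_3 = 2
w_3 = 3
d_3 = 3
h_3 = 4.5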